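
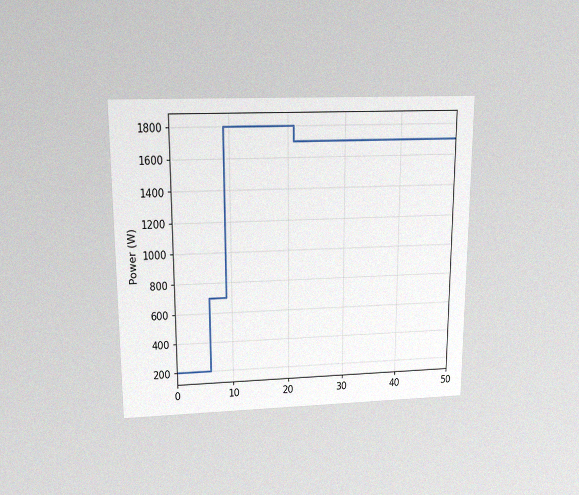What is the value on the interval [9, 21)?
The chart is viewed slightly from above, with some photo noise. On [9, 21) the step sits at 1800W.

1800W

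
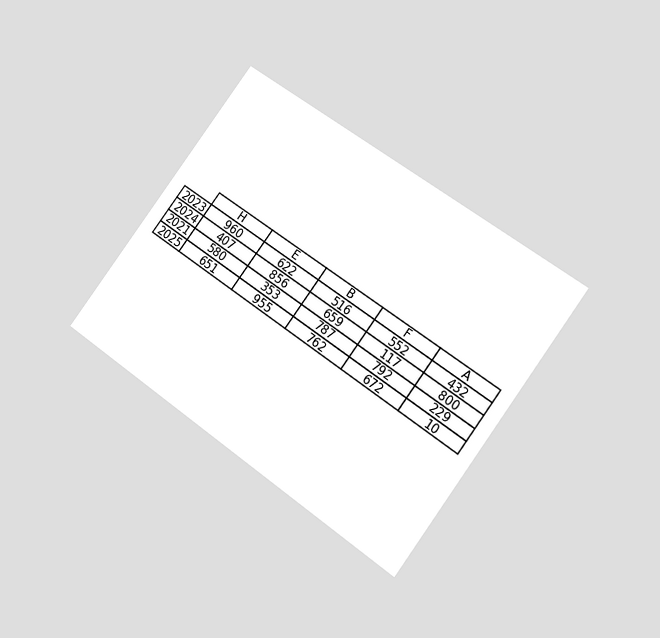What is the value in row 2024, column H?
407

The chart is tilted about 36° clockwise and viewed at a slight angle. The (2024, H) cell reads 407.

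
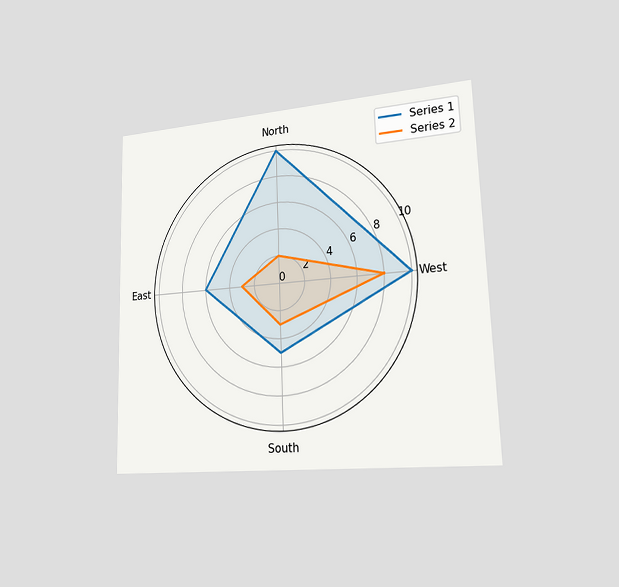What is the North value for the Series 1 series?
The chart is viewed slightly from the right. On the North axis, Series 1 reaches 10.

10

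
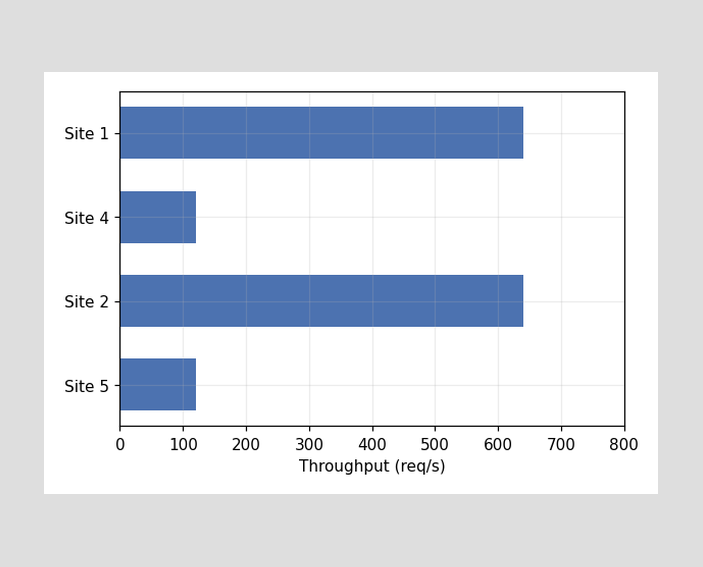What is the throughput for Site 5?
Reading along the chart's x-axis, the Site 5 bar reaches 120req/s.

120req/s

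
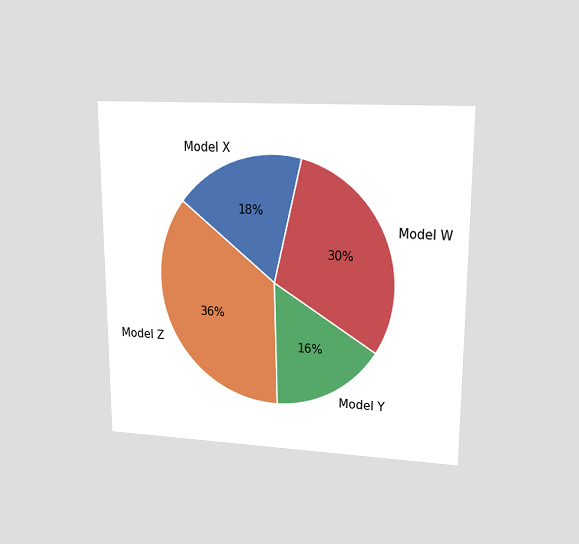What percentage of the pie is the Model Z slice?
The chart is viewed at a slight angle. The Model Z slice takes up 36% of the pie.

36%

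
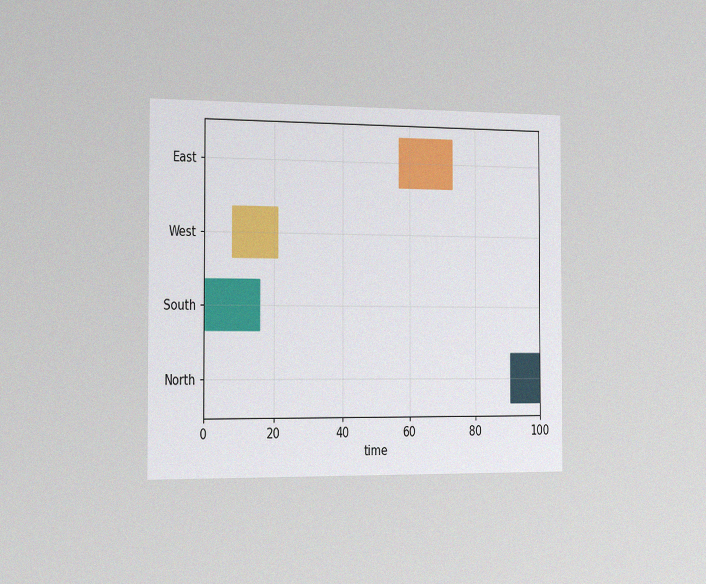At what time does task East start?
The chart is viewed slightly from the left, with some photo noise. The East bar begins at t=57.

57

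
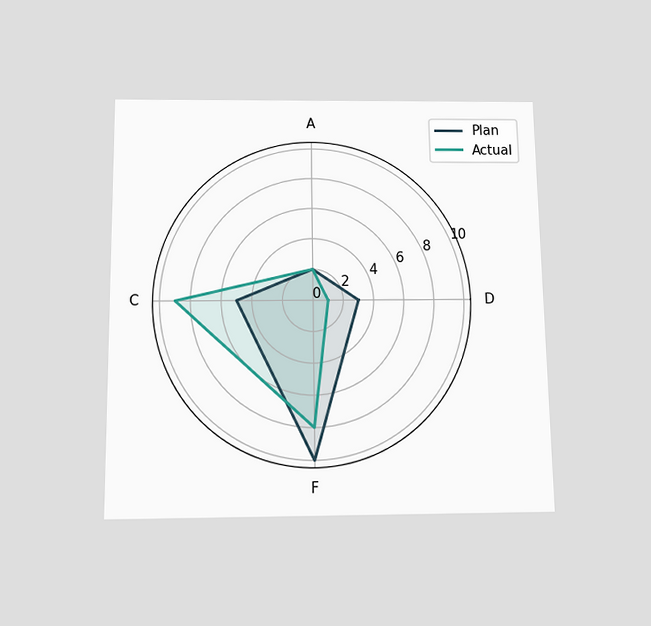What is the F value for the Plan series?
The chart is viewed slightly from below. On the F axis, Plan reaches 10.

10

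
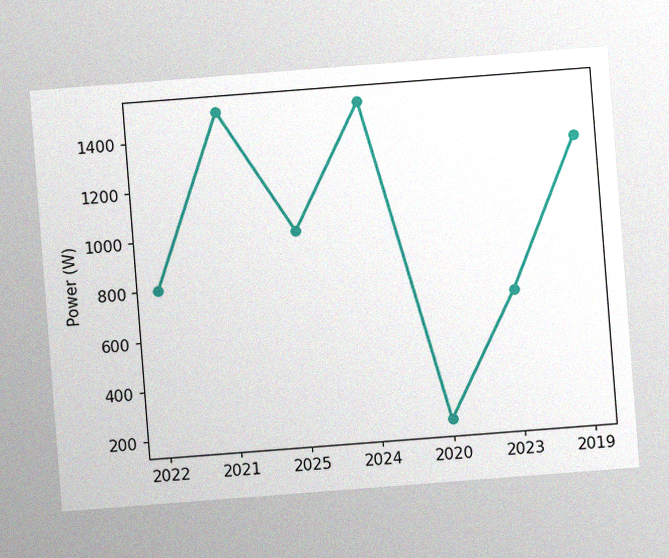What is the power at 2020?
200W

The chart is tilted about 4° counter-clockwise, with some photo noise. At 2020, the line is at 200W.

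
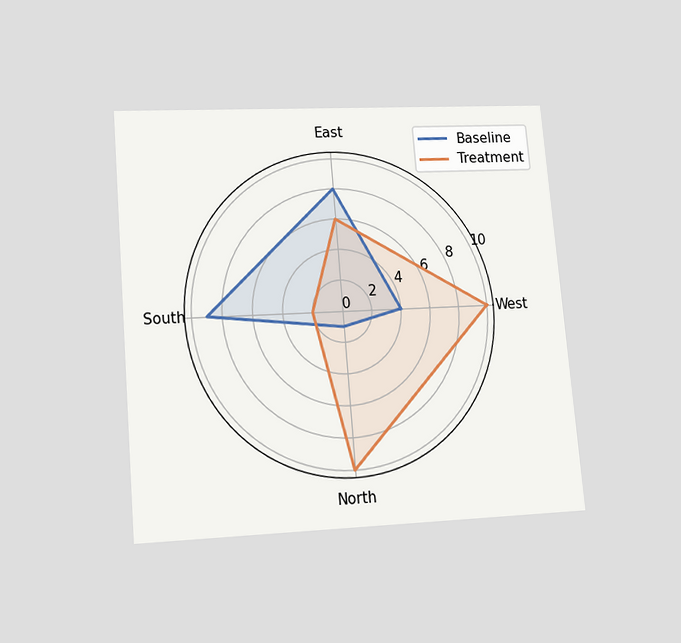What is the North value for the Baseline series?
The chart is tilted about 5° counter-clockwise and viewed slightly from below. On the North axis, Baseline reaches 1.

1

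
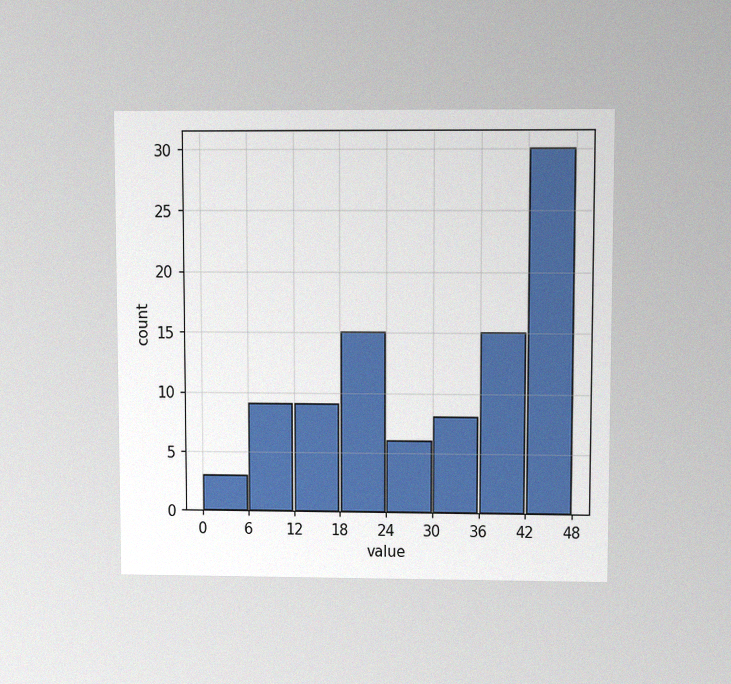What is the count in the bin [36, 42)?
15

The chart is viewed at a slight angle, with some photo noise. The [36, 42) bin has height 15.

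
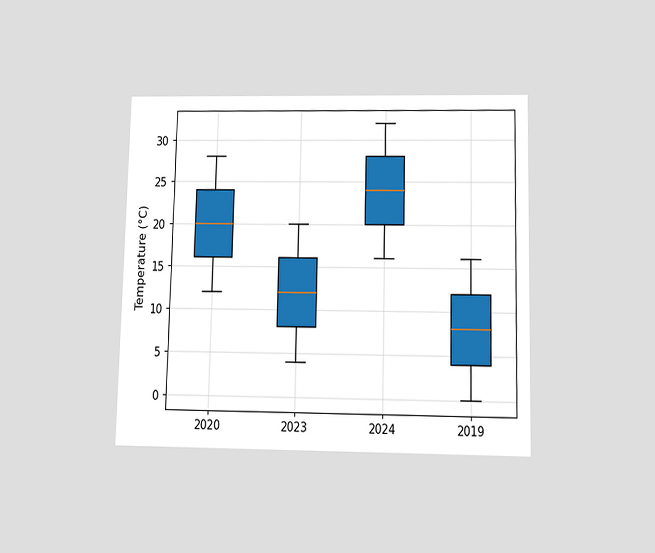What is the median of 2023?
12°C

The chart is viewed slightly from below. The median line in the 2023 box sits at 12°C.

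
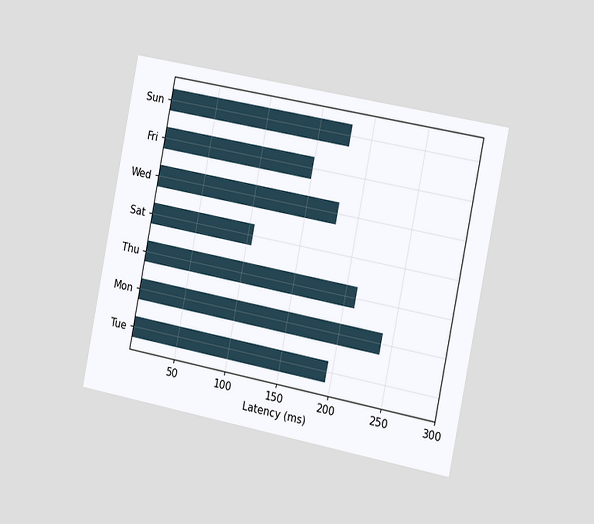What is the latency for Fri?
150ms

The chart is tilted about 11° clockwise and viewed slightly from the right. Reading along the chart's x-axis, the Fri bar reaches 150ms.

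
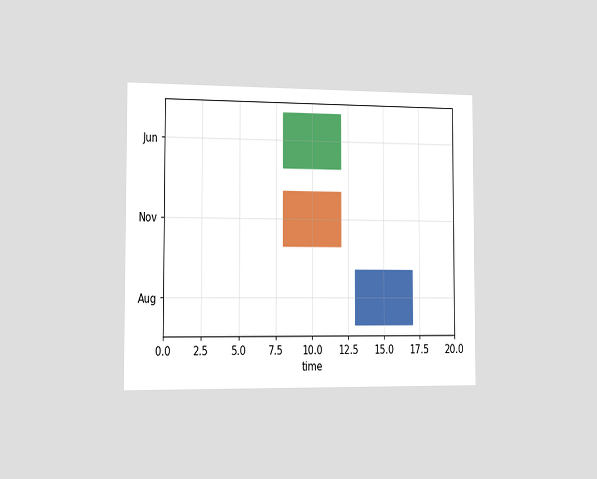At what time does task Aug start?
The chart is viewed slightly from the left. The Aug bar begins at t=13.

13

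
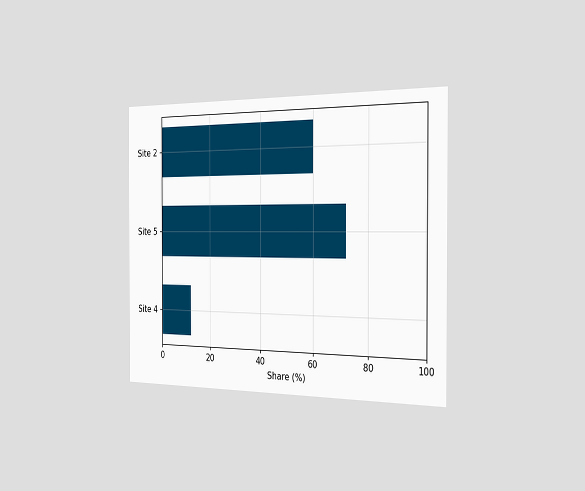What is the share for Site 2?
The chart is viewed slightly from the right. Reading along the chart's x-axis, the Site 2 bar reaches 60%.

60%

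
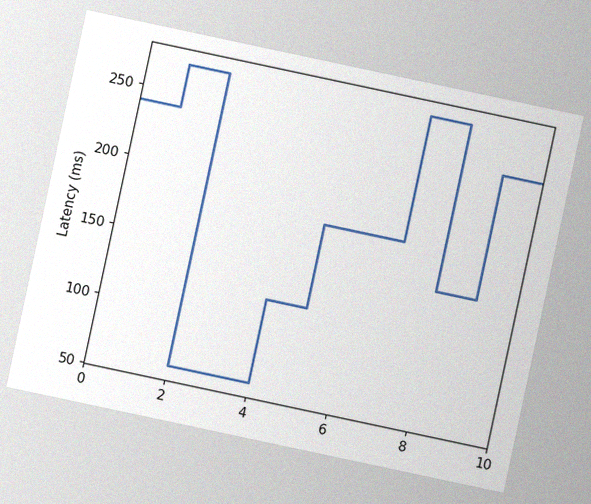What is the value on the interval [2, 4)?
The chart is tilted about 12° clockwise, with some photo noise. On [2, 4) the step sits at 60ms.

60ms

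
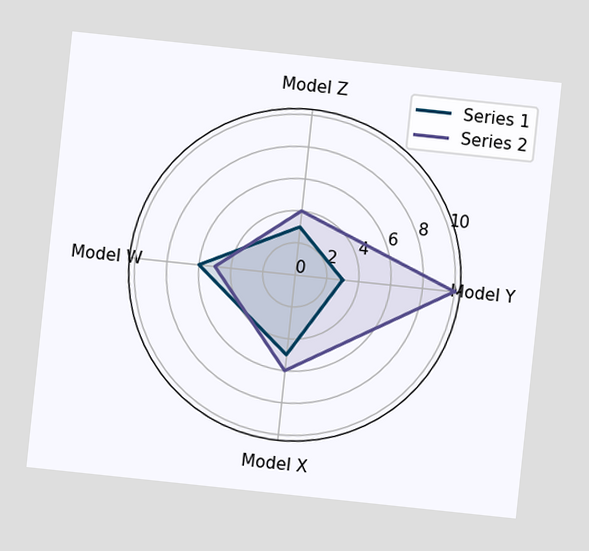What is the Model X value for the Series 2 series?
The chart is tilted about 6° clockwise. On the Model X axis, Series 2 reaches 6.

6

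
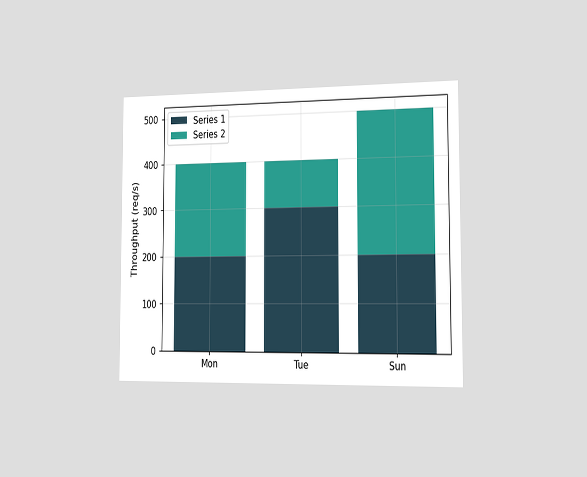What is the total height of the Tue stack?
400req/s

The chart is viewed slightly from the right. The Tue stack's top reaches 400req/s on the y-axis.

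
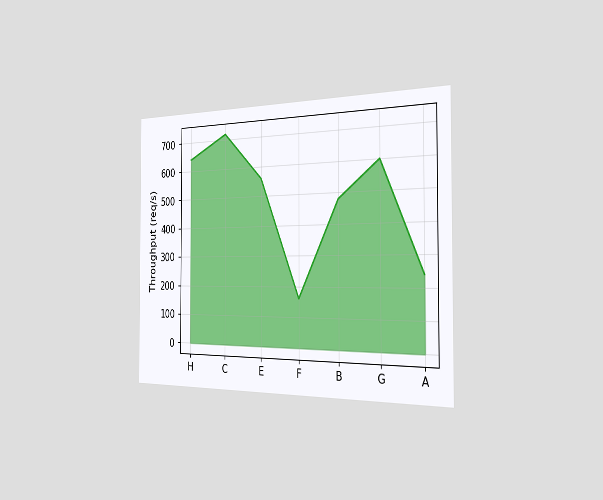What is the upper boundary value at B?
480req/s

The chart is viewed slightly from the right. At B the upper boundary is at 480req/s.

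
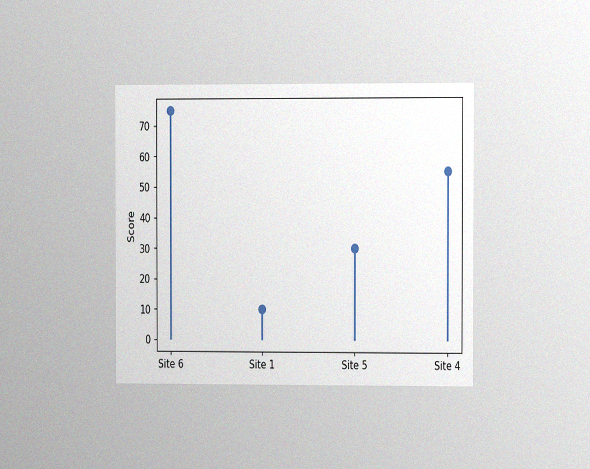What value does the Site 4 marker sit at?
The chart is viewed slightly from the right, with some photo noise. The Site 4 marker sits at 55.

55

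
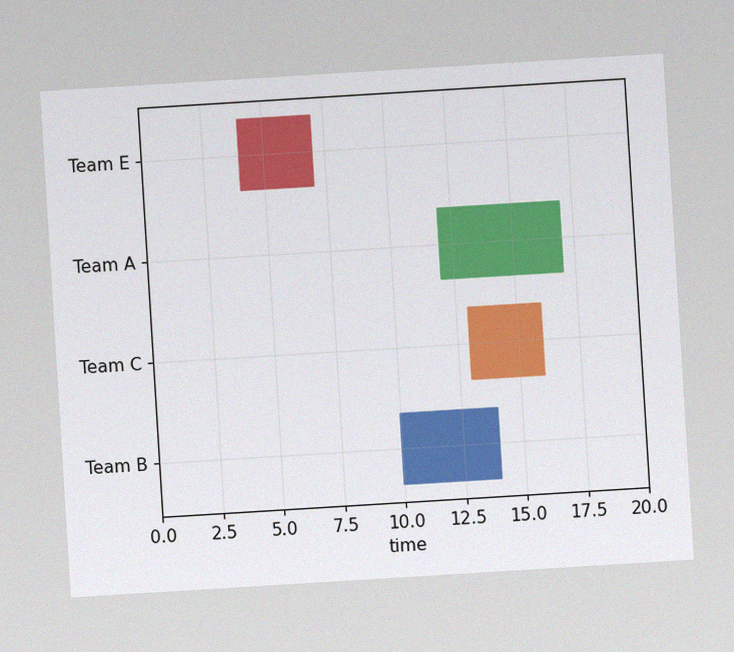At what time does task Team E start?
The chart is tilted about 3° counter-clockwise, with some photo noise. The Team E bar begins at t=4.

4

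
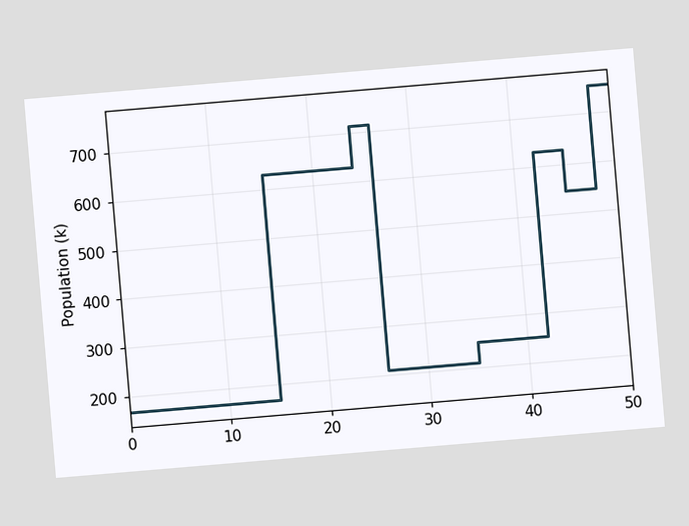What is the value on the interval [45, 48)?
The chart is tilted about 5° counter-clockwise. On [45, 48) the step sits at 546k.

546k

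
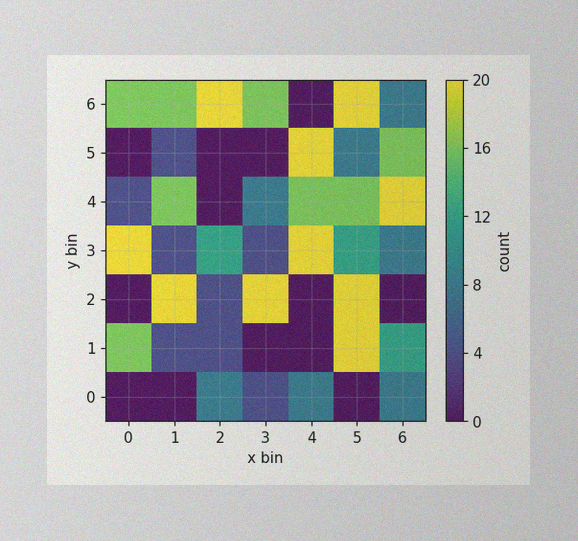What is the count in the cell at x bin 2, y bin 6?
The image has some photo noise and uneven lighting. Matching the cell (2, 6) against the colorbar gives 20.

20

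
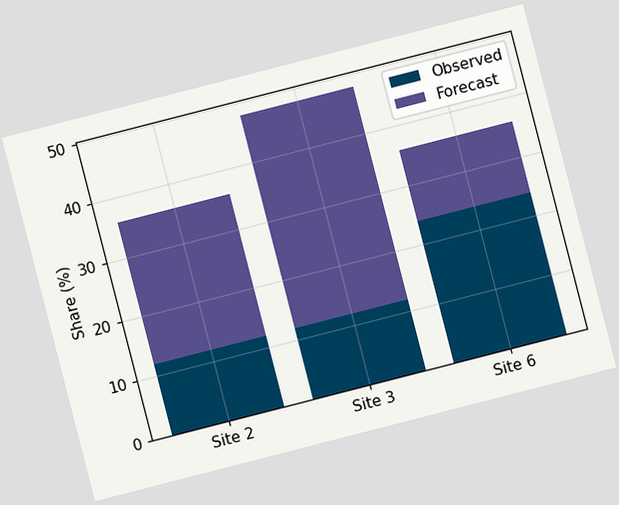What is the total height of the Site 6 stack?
The chart is tilted about 14° counter-clockwise. The Site 6 stack's top reaches 36% on the y-axis.

36%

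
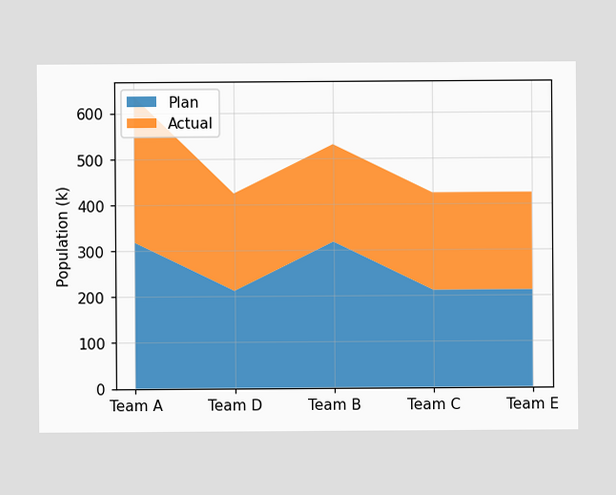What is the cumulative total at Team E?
424k

The stacked total at Team E reaches 424k.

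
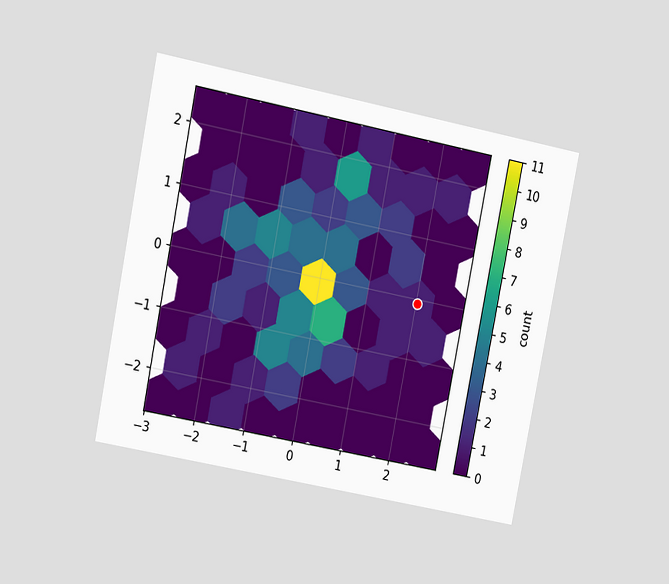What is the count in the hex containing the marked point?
The chart is tilted about 11° clockwise and viewed at a slight angle. The marked hex reads 1 on the colorbar.

1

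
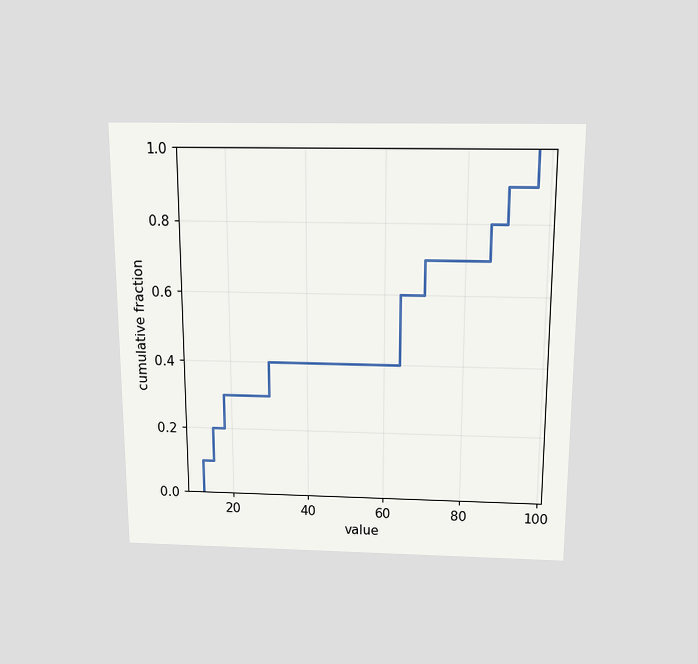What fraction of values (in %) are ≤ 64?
The chart is viewed slightly from above. At x=64 the ECDF step is at 60%.

60%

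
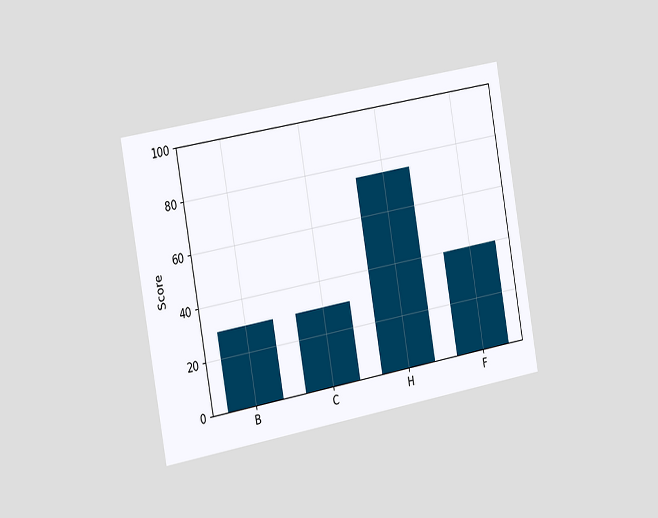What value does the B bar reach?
The chart is tilted about 10° counter-clockwise and viewed slightly from the left. Reading along the chart's y-axis, the B bar reaches 30.

30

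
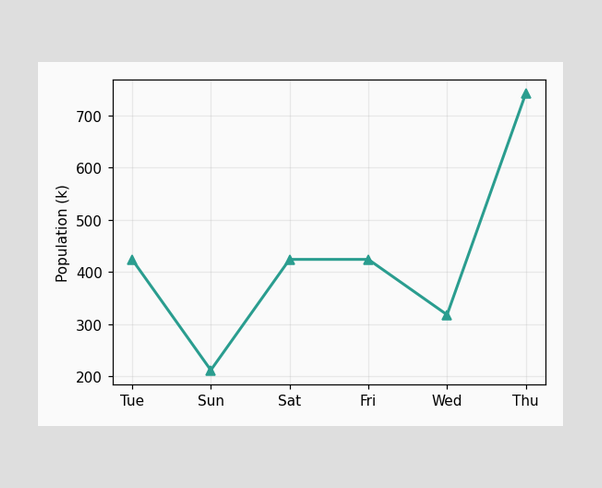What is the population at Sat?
At Sat, the line is at 424k.

424k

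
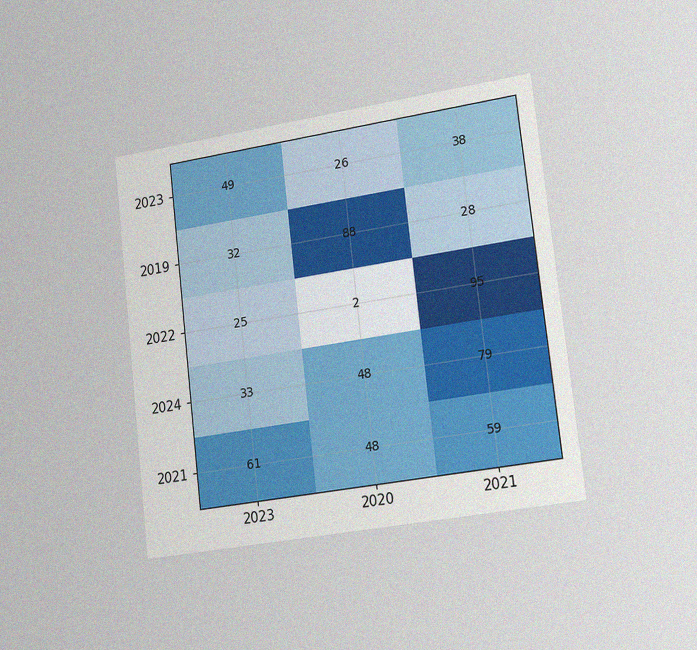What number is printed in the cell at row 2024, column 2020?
The chart is tilted about 7° counter-clockwise and viewed slightly from the right, with some photo noise. The (2024, 2020) cell reads 48.

48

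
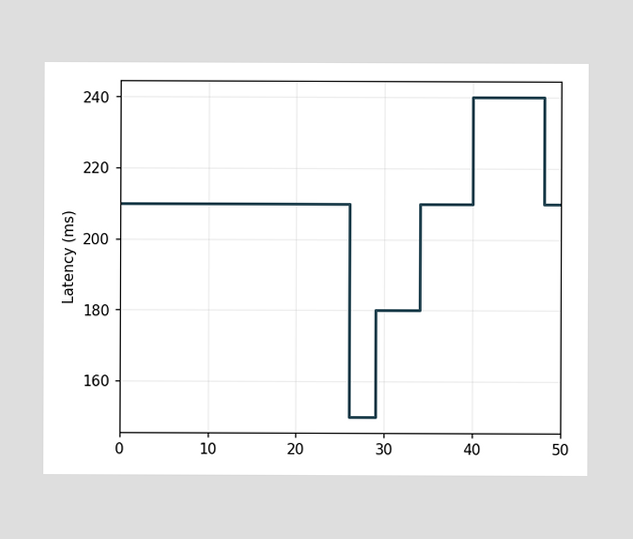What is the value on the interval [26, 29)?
150ms

On [26, 29) the step sits at 150ms.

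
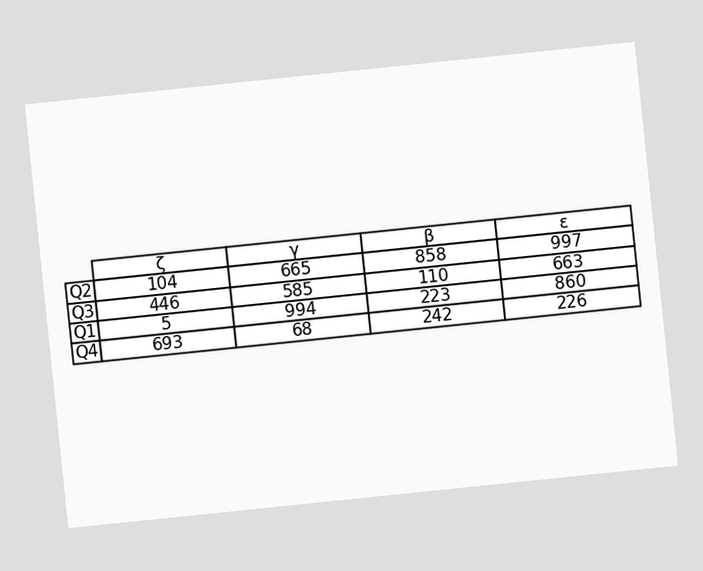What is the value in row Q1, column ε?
860

The chart is tilted about 6° counter-clockwise. The (Q1, ε) cell reads 860.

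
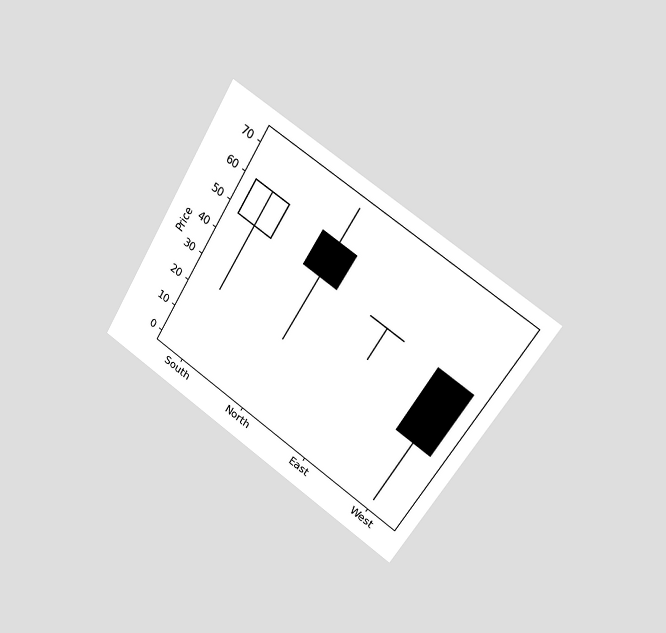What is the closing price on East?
The chart is tilted about 32° clockwise and viewed slightly from the right. The East candle closes at 48.

48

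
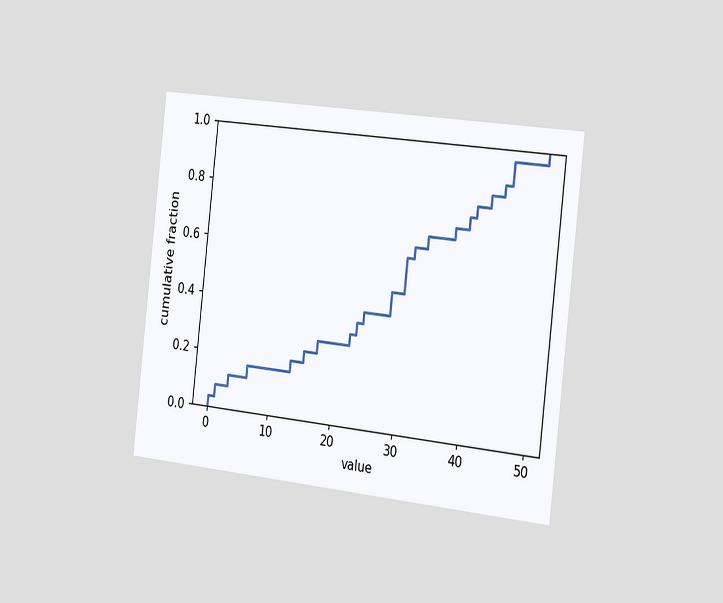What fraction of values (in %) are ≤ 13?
The chart is tilted about 6° clockwise and viewed slightly from the right. At x=13 the ECDF step is at 20%.

20%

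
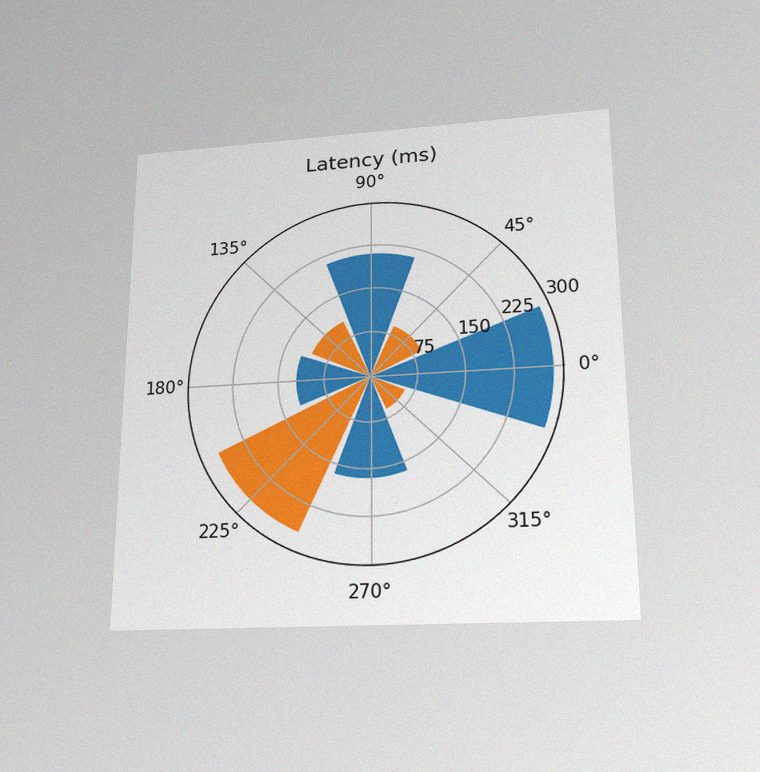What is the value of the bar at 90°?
The chart is viewed slightly from below, with some photo noise. The bar at 90° reaches 210ms on the radial axis.

210ms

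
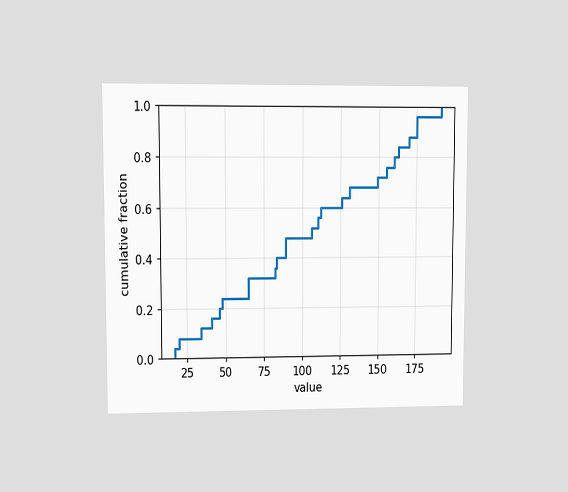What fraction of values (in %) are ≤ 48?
The chart is viewed at a slight angle. At x=48 the ECDF step is at 24%.

24%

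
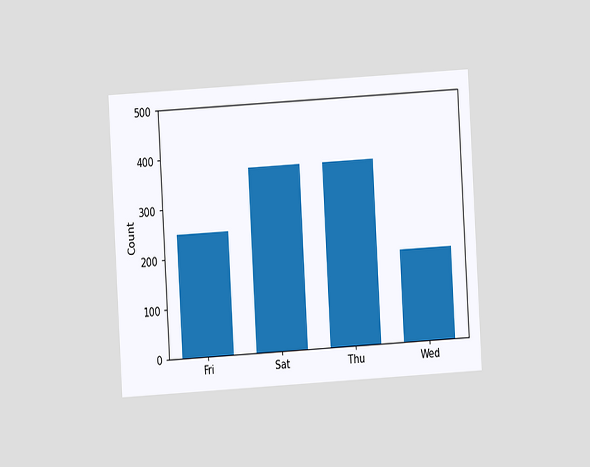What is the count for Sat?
The chart is tilted about 3° counter-clockwise and viewed at a slight angle. Reading along the chart's y-axis, the Sat bar reaches 372.

372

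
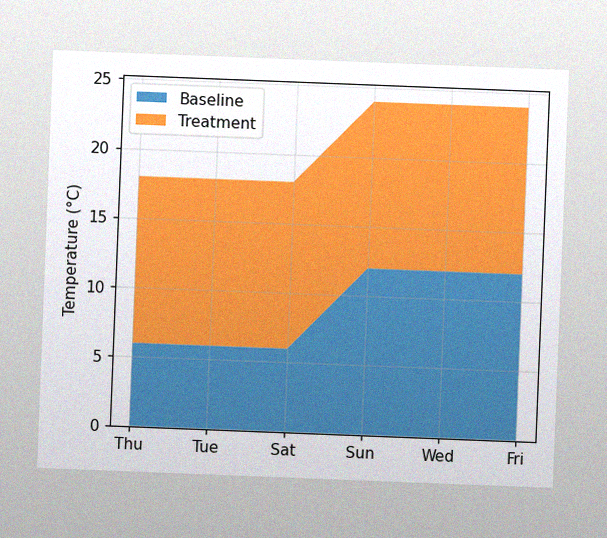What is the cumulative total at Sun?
The chart is tilted about 2° clockwise, with some photo noise. The stacked total at Sun reaches 24°C.

24°C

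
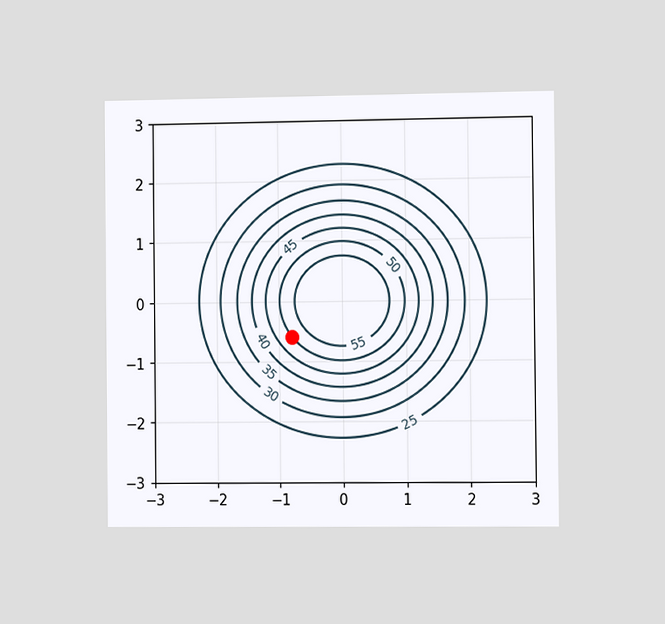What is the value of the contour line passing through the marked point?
The chart is viewed slightly from the right. The marked point sits on the contour labelled 50.

50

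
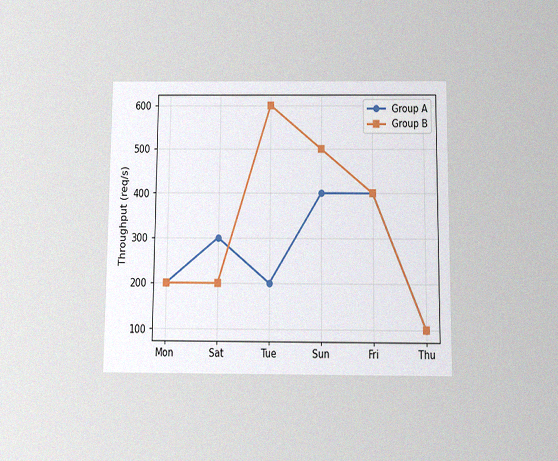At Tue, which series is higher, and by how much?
Group B, by 400req/s

The chart is viewed slightly from below, with some photo noise. At Tue, Group B sits above the other line by 400req/s.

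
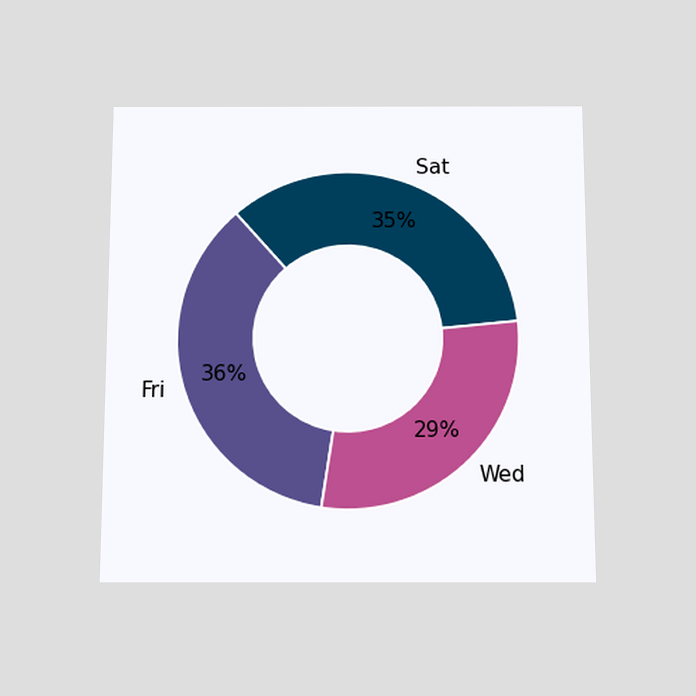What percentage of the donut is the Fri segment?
36%

The chart is viewed slightly from below. The Fri segment takes up 36% of the ring.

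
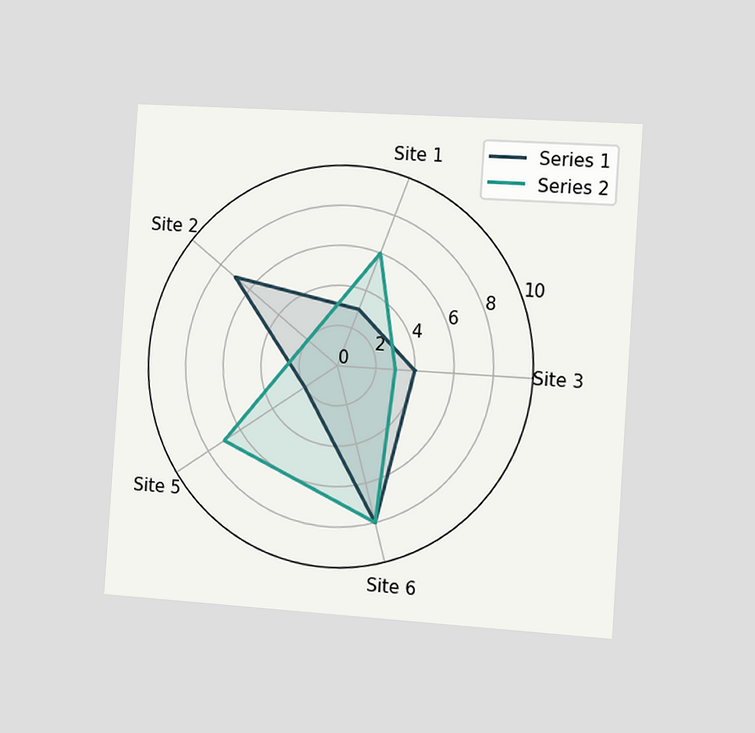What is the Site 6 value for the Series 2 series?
The chart is tilted about 4° clockwise and viewed slightly from the right. On the Site 6 axis, Series 2 reaches 8.

8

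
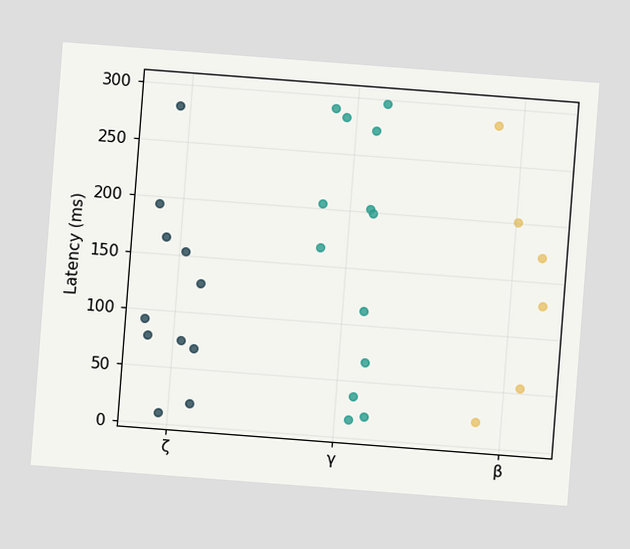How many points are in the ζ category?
11

The chart is tilted about 4° clockwise. Counting the markers in the ζ column gives 11.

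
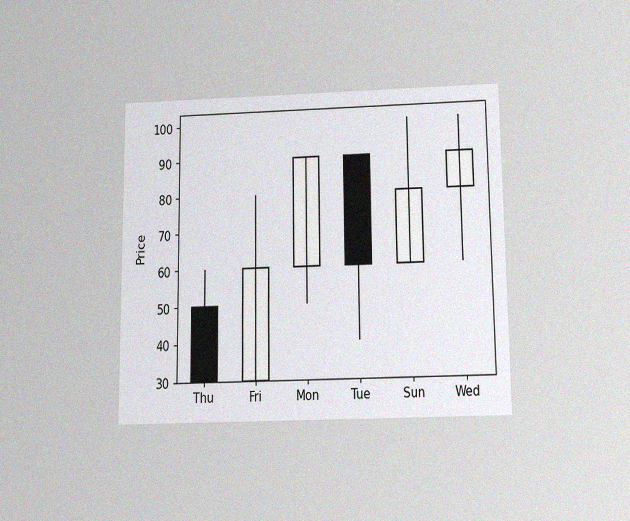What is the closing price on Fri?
The chart is viewed slightly from below, with some photo noise. The Fri candle closes at 60.

60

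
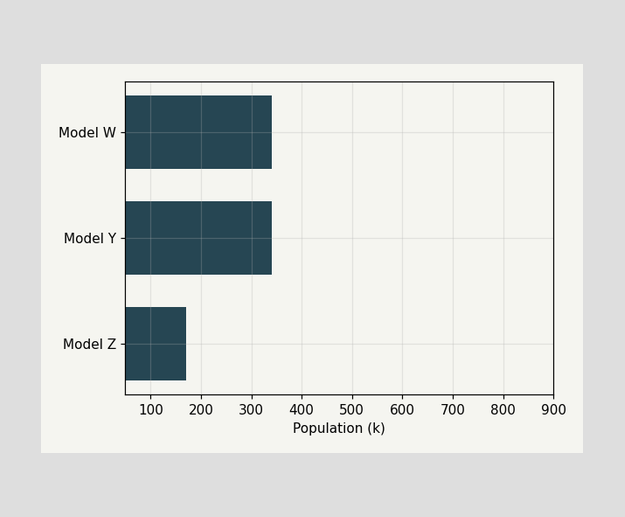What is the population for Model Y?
340k

Reading along the chart's x-axis, the Model Y bar reaches 340k.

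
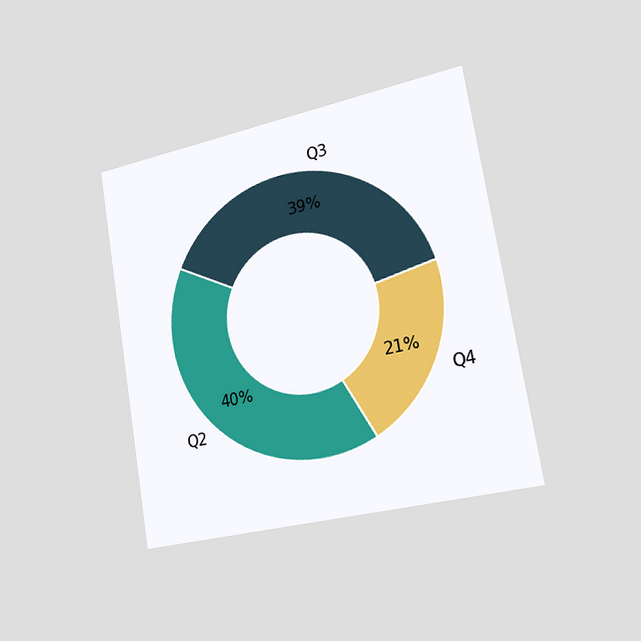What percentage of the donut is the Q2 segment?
The chart is tilted about 9° counter-clockwise and viewed slightly from the right. The Q2 segment takes up 40% of the ring.

40%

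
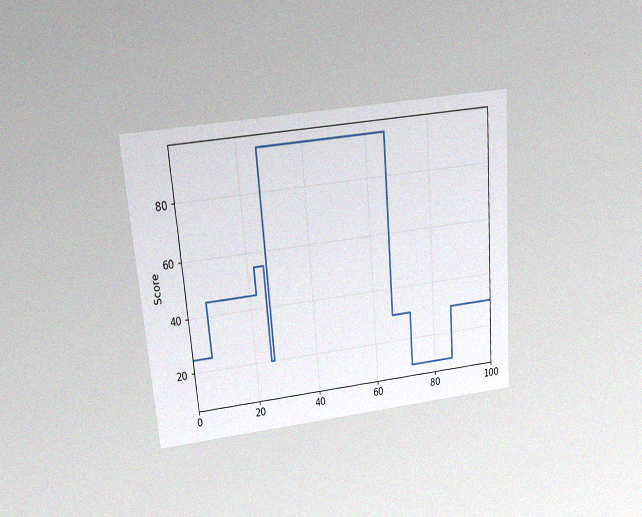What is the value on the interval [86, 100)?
30

The chart is tilted about 5° counter-clockwise and viewed slightly from above, with some photo noise. On [86, 100) the step sits at 30.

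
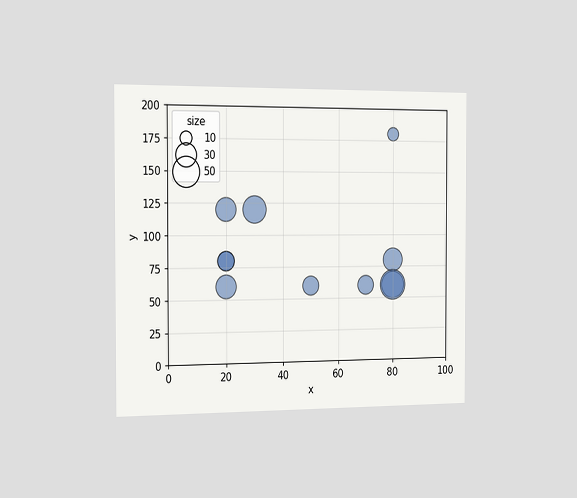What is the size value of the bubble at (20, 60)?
30

The chart is viewed slightly from the left. Matching the bubble at (20, 60) against the size legend gives 30.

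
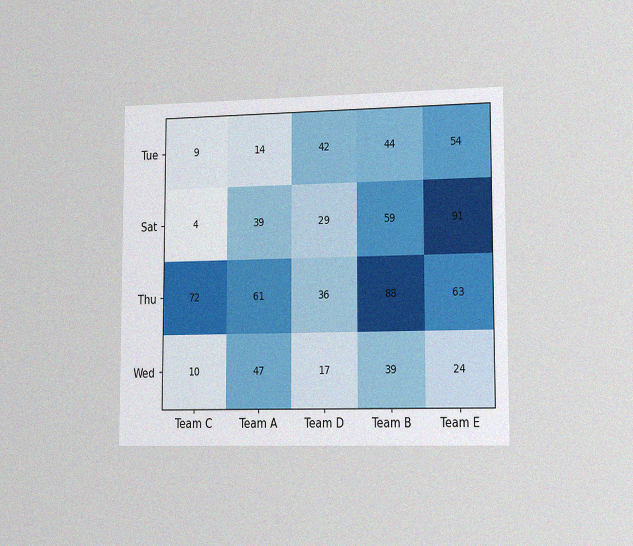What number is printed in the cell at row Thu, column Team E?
The chart is viewed slightly from the right, with some photo noise. The (Thu, Team E) cell reads 63.

63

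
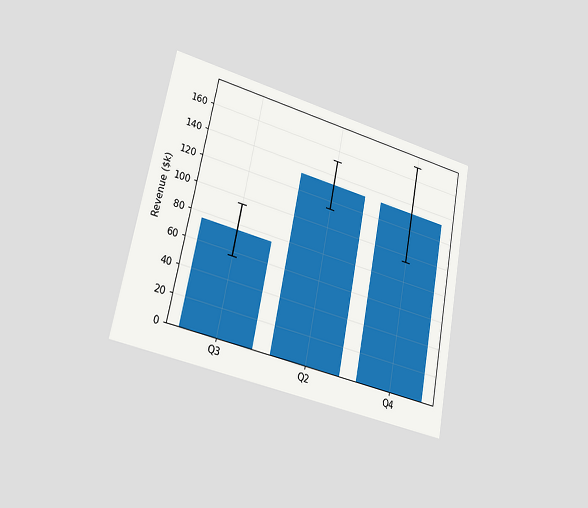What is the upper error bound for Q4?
$171k

The chart is tilted about 11° clockwise and viewed slightly from the left. The Q4 bar's upper whisker reaches $171k.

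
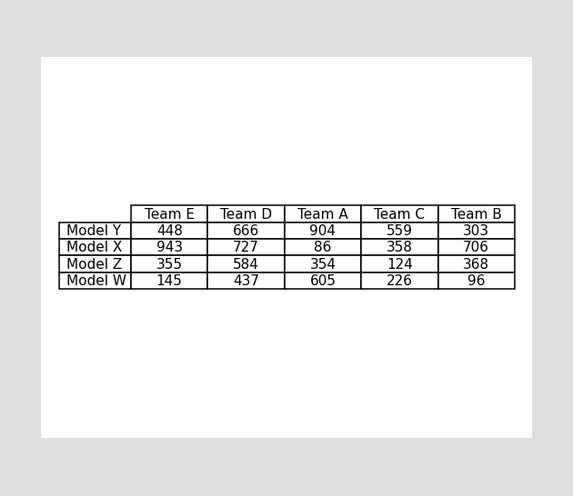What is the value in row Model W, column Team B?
The (Model W, Team B) cell reads 96.

96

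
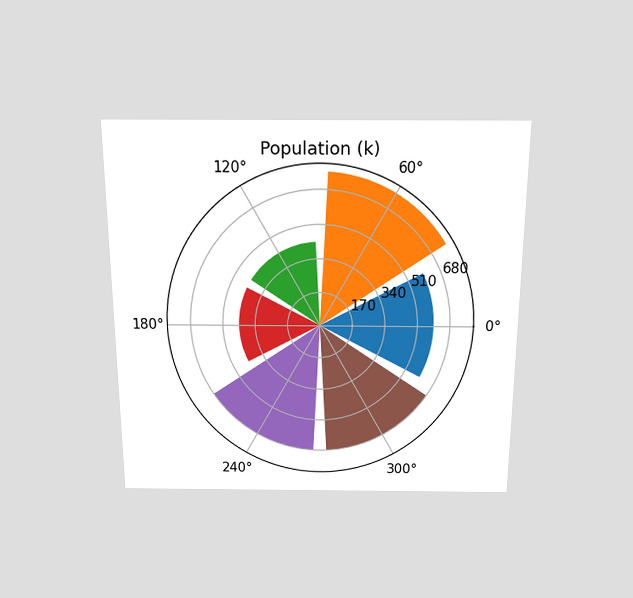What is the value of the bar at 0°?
595k

The chart is viewed slightly from above. The bar at 0° reaches 595k on the radial axis.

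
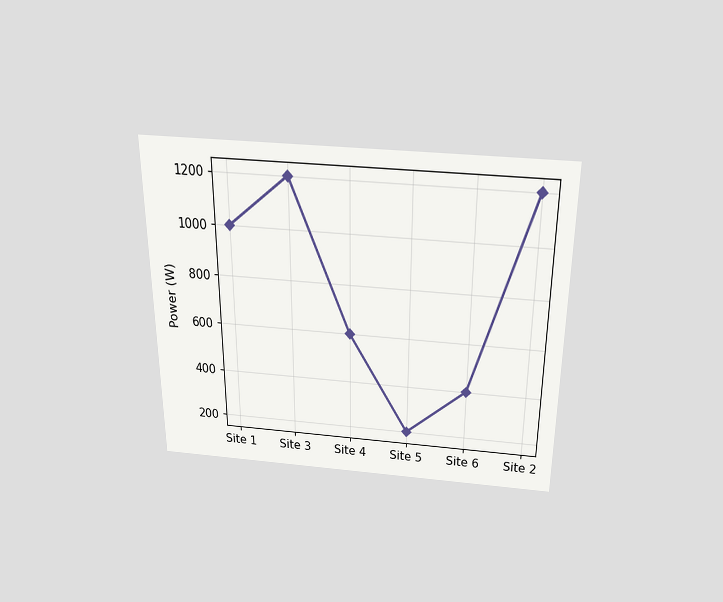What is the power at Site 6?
The chart is viewed slightly from above. At Site 6, the line is at 400W.

400W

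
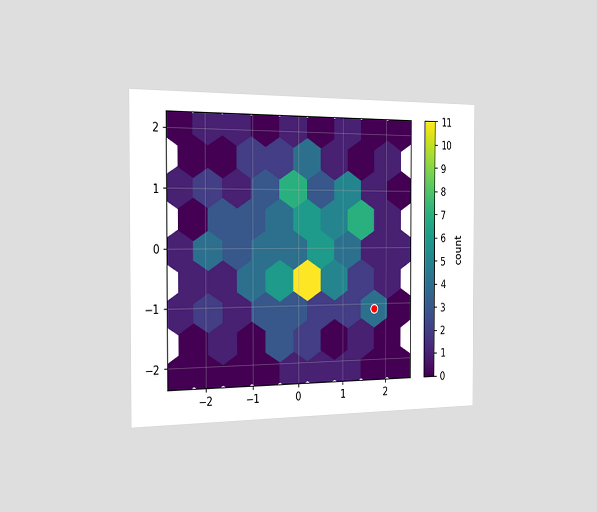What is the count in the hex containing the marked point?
4

The chart is viewed slightly from the left. The marked hex reads 4 on the colorbar.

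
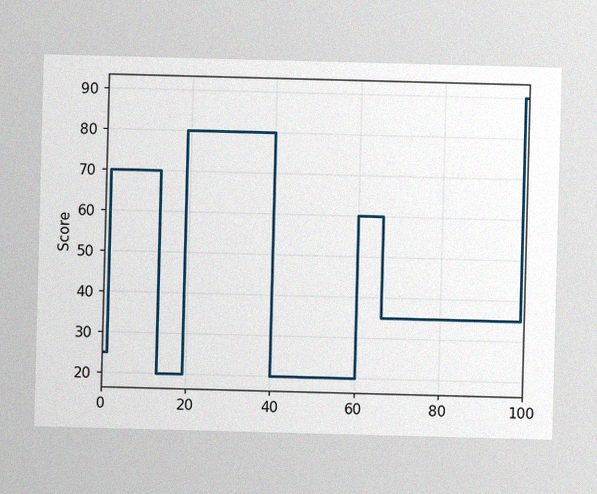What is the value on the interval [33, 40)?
The image has some photo noise and uneven lighting. On [33, 40) the step sits at 80.

80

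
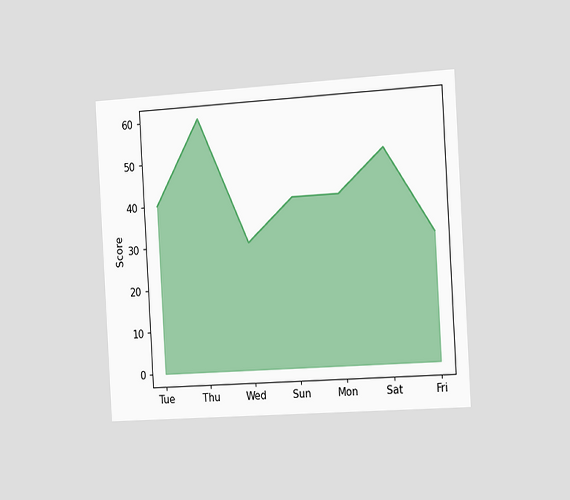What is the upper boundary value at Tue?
40

The chart is tilted about 3° counter-clockwise and viewed slightly from the right. At Tue the upper boundary is at 40.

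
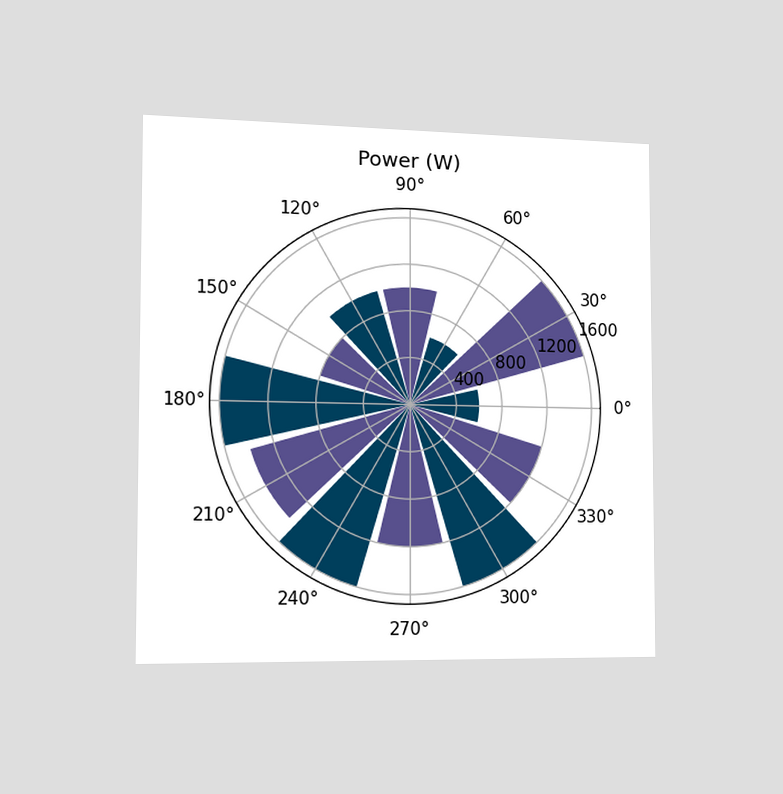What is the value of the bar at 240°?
The chart is viewed slightly from the left. The bar at 240° reaches 1600W on the radial axis.

1600W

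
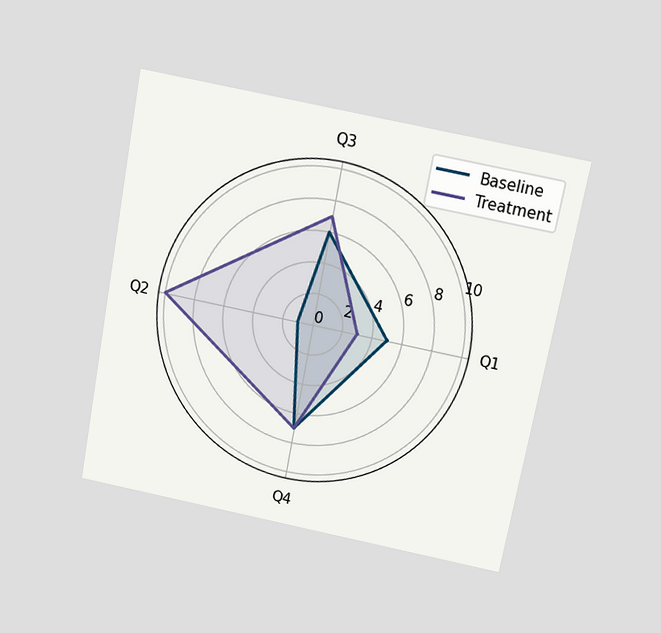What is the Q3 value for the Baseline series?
The chart is tilted about 11° clockwise and viewed slightly from above. On the Q3 axis, Baseline reaches 6.

6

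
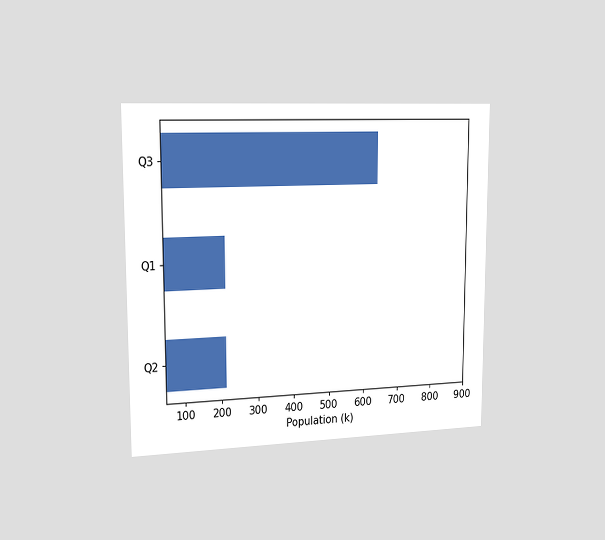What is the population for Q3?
636k

The chart is viewed slightly from the left. Reading along the chart's x-axis, the Q3 bar reaches 636k.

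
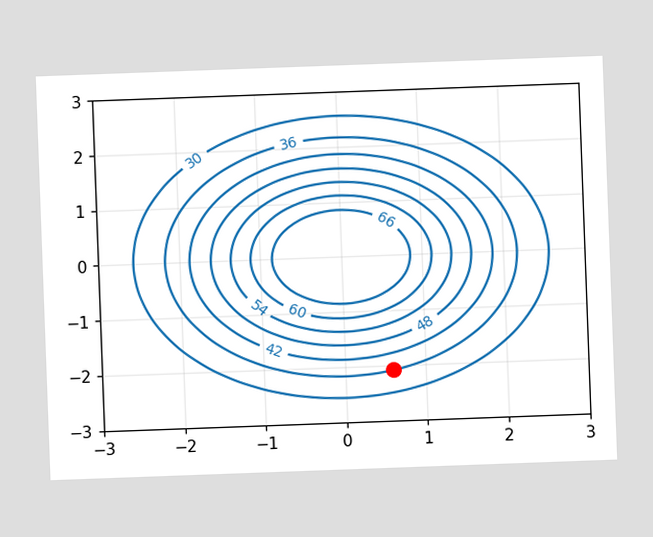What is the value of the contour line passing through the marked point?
36

The chart is tilted about 2° counter-clockwise. The marked point sits on the contour labelled 36.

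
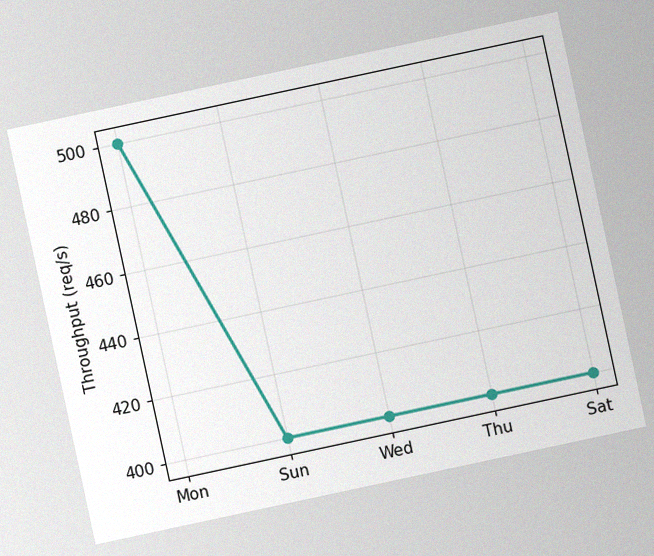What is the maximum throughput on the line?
500req/s

The chart is tilted about 12° counter-clockwise, with some photo noise. The highest point is at Mon, and reading across to the y-axis gives 500req/s.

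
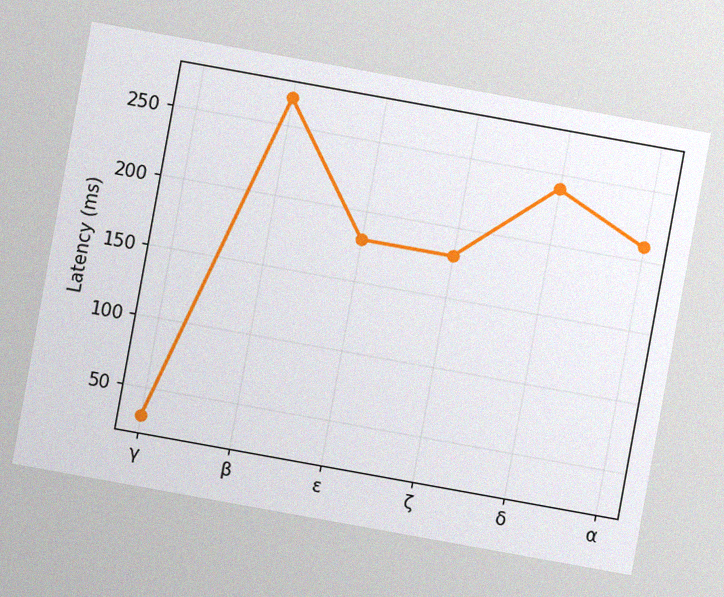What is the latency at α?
210ms

The chart is tilted about 10° clockwise, with some photo noise. At α, the line is at 210ms.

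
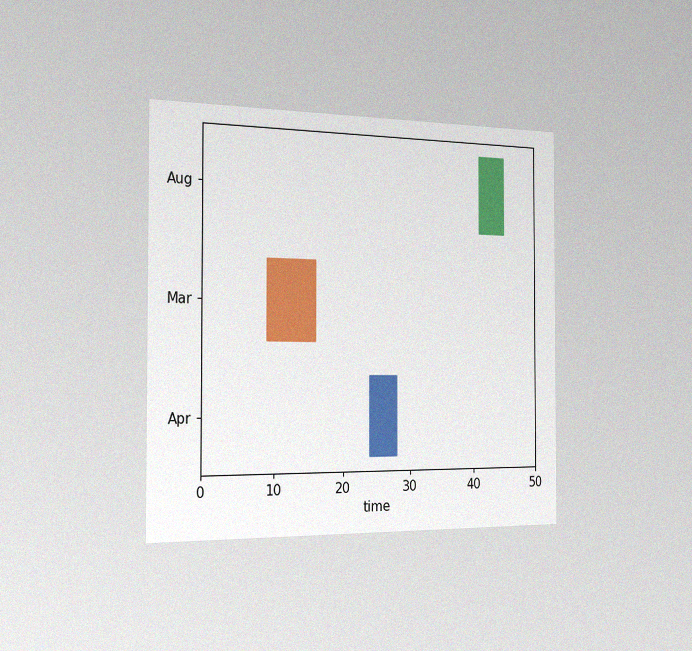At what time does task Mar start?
9

The chart is viewed slightly from the left, with some photo noise. The Mar bar begins at t=9.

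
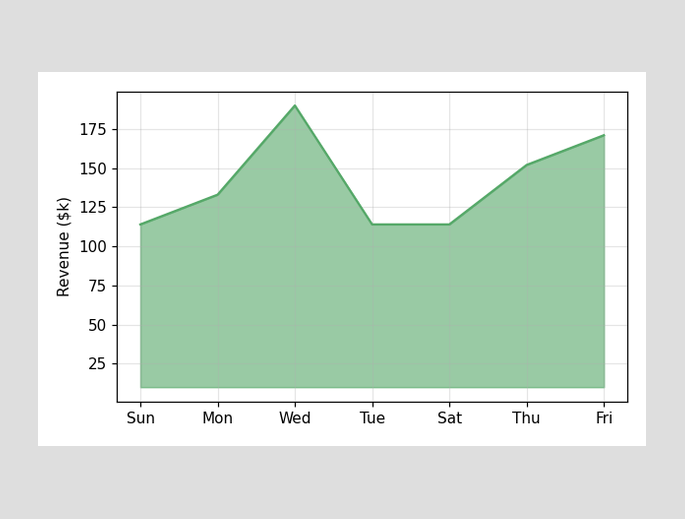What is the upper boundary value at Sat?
$114k

At Sat the upper boundary is at $114k.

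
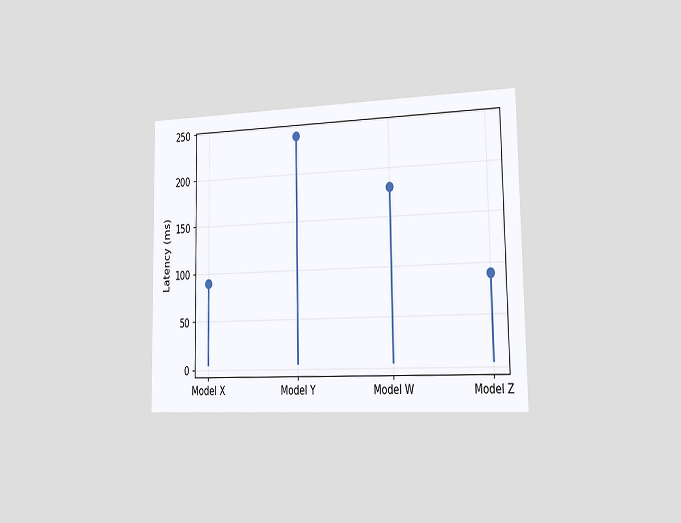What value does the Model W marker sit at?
The chart is viewed slightly from the right. The Model W marker sits at 180ms.

180ms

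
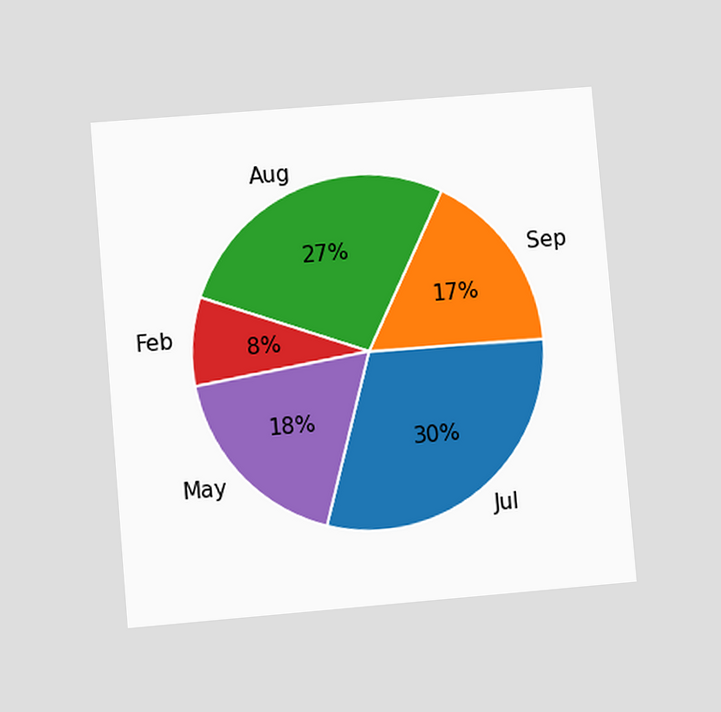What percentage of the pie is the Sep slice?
17%

The chart is tilted about 5° counter-clockwise and viewed at a slight angle. The Sep slice takes up 17% of the pie.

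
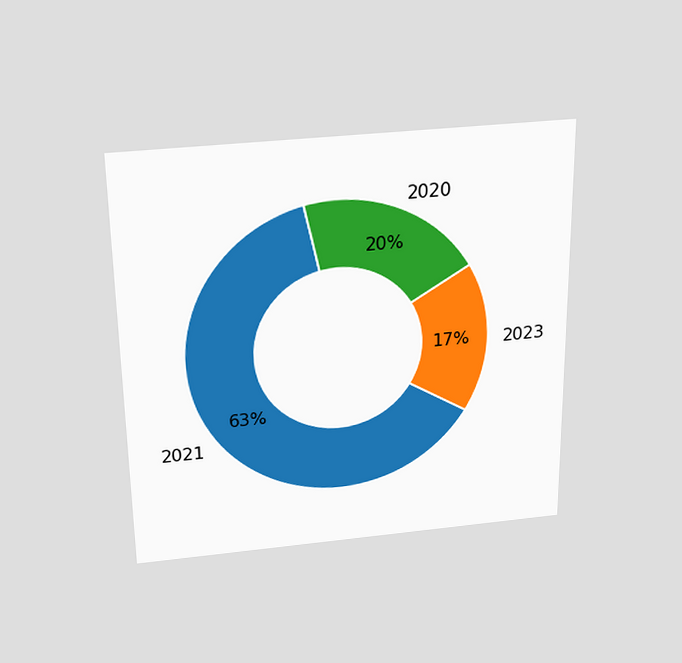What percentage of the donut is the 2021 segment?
The chart is viewed slightly from above. The 2021 segment takes up 63% of the ring.

63%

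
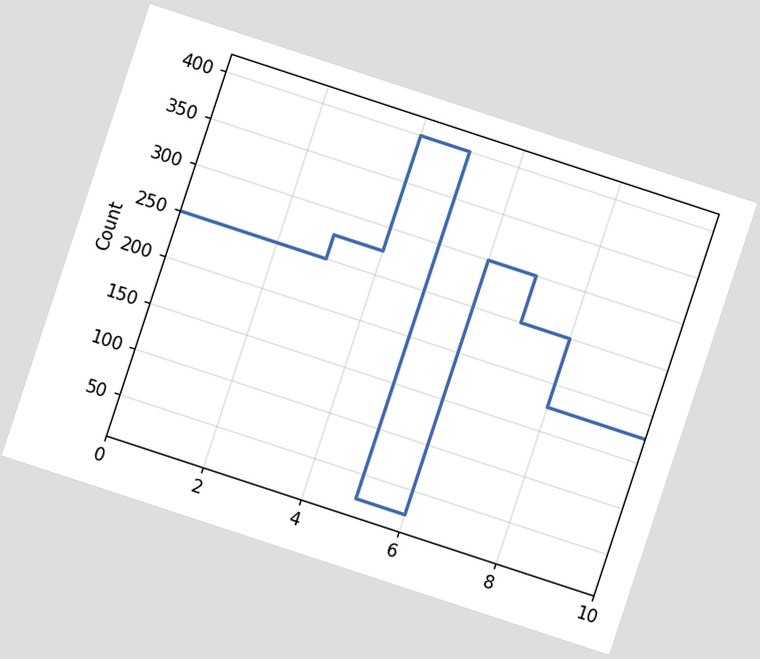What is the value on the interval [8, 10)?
The chart is tilted about 18° clockwise. On [8, 10) the step sits at 175.

175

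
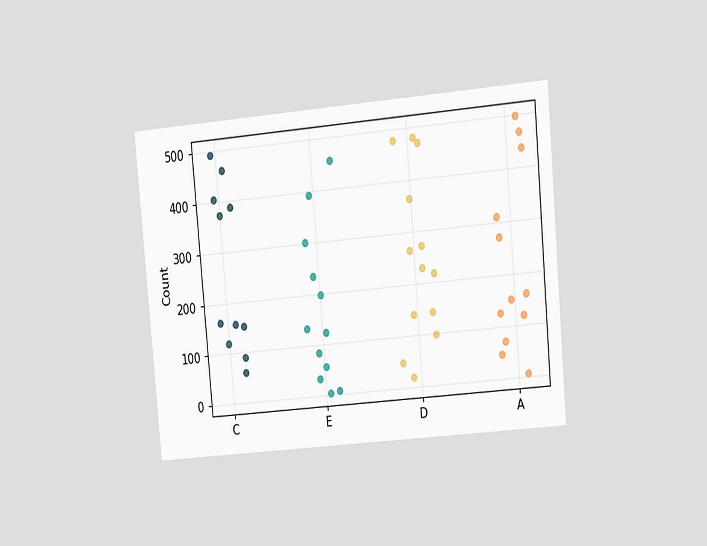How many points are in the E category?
The chart is tilted about 5° counter-clockwise and viewed at a slight angle. Counting the markers in the E column gives 12.

12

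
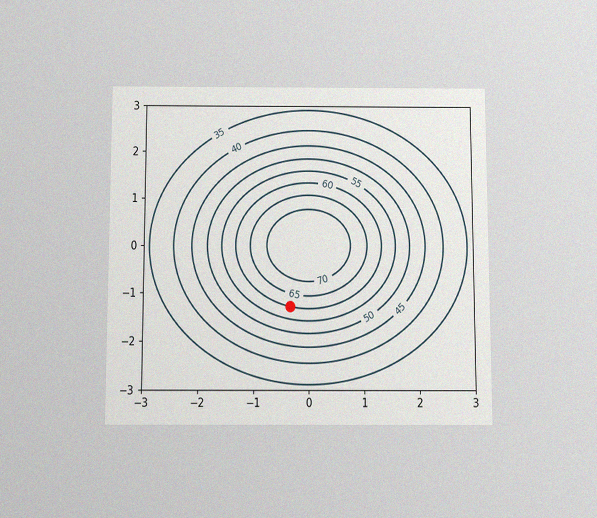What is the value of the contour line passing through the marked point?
The chart is viewed slightly from below, with some photo noise. The marked point sits on the contour labelled 60.

60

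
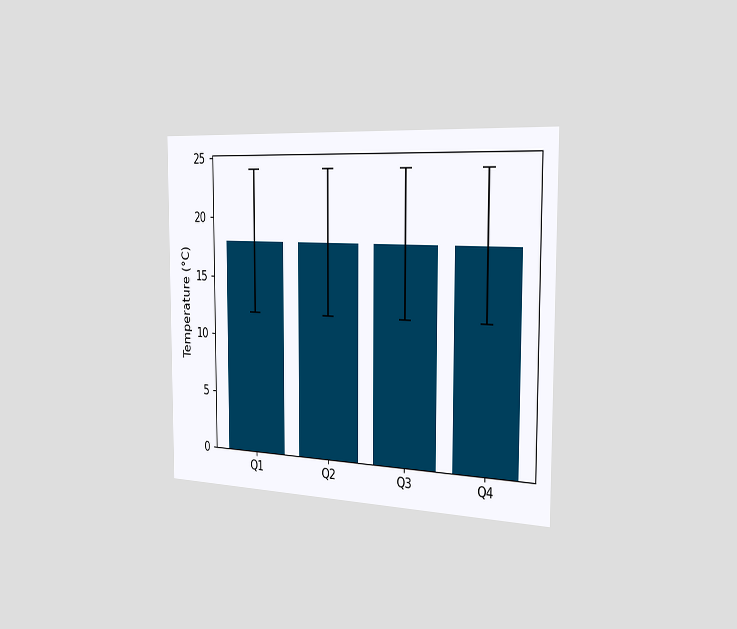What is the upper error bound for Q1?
The chart is viewed slightly from the right. The Q1 bar's upper whisker reaches 24°C.

24°C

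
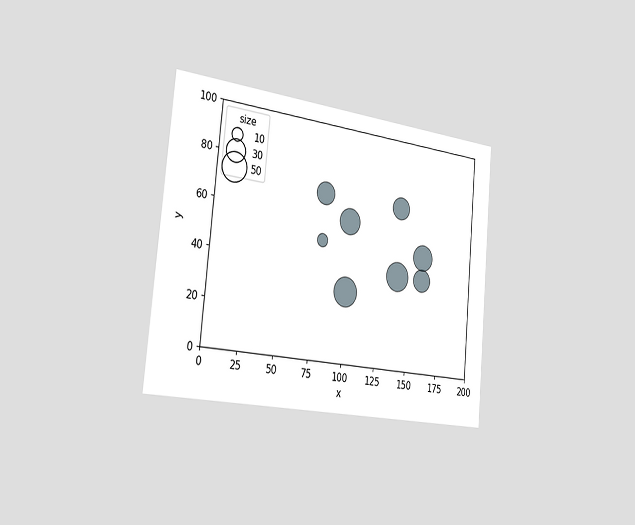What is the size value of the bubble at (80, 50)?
The chart is tilted about 5° clockwise and viewed slightly from the left. Matching the bubble at (80, 50) against the size legend gives 10.

10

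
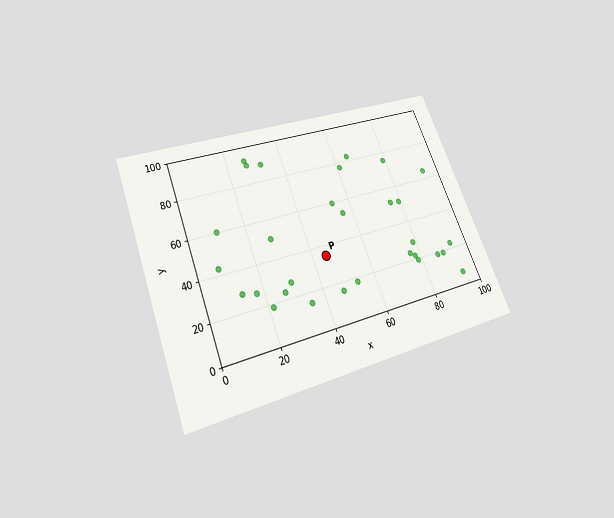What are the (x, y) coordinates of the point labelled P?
(45, 35)

The chart is tilted about 21° counter-clockwise and viewed slightly from below. Following the gridlines from P to each axis, P sits at (45, 35).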